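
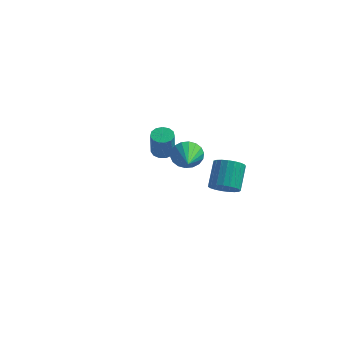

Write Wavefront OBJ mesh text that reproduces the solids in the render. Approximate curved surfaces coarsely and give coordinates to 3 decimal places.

v 2.33 2.749 -4.389
v 2.779 2.33 -3.876
v 2.62 3.452 -2.819
v 2.17 3.871 -3.331
v 3.007 2.512 -4.036
v 2.848 3.634 -2.978
v 3.118 2.735 -4.256
v 2.959 3.857 -3.198
v 3.093 2.961 -4.499
v 2.934 4.083 -3.441
v 2.936 3.15 -4.723
v 2.777 4.272 -3.665
v 2.674 3.27 -4.889
v 2.515 4.392 -3.832
v 2.352 3.299 -4.969
v 2.193 4.421 -3.911
v 2.027 3.234 -4.949
v 1.868 4.356 -3.891
v 1.754 3.085 -4.831
v 1.595 4.206 -3.774
v 1.58 2.877 -4.637
v 1.421 3.999 -3.58
v 1.536 2.648 -4.401
v 1.377 3.77 -3.343
v 1.629 2.436 -4.162
v 1.47 3.558 -3.104
v 1.844 2.278 -3.962
v 1.685 3.4 -2.905
v 2.142 2.202 -3.836
v 1.983 3.324 -2.779
v 2.473 2.22 -3.806
v 2.314 3.342 -2.748
v 2.1 -1.527 0.482
v 2.394 -1.178 1.102
v 2.9 -3.433 1.178
v 2.081 -1.271 1.208
v 1.772 -1.414 1.17
v 1.529 -1.58 0.996
v 1.398 -1.736 0.72
v 1.406 -1.85 0.397
v 1.552 -1.901 0.091
v 1.806 -1.877 -0.138
v 2.119 -1.784 -0.243
v 2.428 -1.641 -0.205
v 2.672 -1.475 -0.031
v 2.802 -1.319 0.245
v 2.794 -1.205 0.568
v 2.648 -1.154 0.874
v -1.037 3.196 -2.755
v -0.624 3.607 -2.665
v -0.43 3.095 -1.215
v -0.843 2.684 -1.305
v -0.913 3.745 -2.578
v -0.72 3.233 -1.128
v -1.242 3.708 -2.547
v -1.049 3.197 -1.097
v -1.506 3.509 -2.582
v -1.312 2.997 -1.132
v -1.621 3.21 -2.672
v -1.427 2.699 -1.222
v -1.55 2.907 -2.788
v -1.356 2.395 -1.338
v -1.317 2.695 -2.894
v -1.123 2.184 -1.444
v -0.994 2.643 -2.956
v -0.801 2.131 -1.506
v -0.685 2.766 -2.954
v -0.492 2.254 -1.504
v -0.488 3.025 -2.889
v -0.294 2.513 -1.438
v -0.465 3.339 -2.781
v -0.271 2.827 -1.331
f 2 1 5
f 2 5 3
f 3 5 6
f 3 6 4
f 5 1 7
f 5 7 6
f 6 7 8
f 6 8 4
f 7 1 9
f 7 9 8
f 8 9 10
f 8 10 4
f 9 1 11
f 9 11 10
f 10 11 12
f 10 12 4
f 11 1 13
f 11 13 12
f 12 13 14
f 12 14 4
f 13 1 15
f 13 15 14
f 14 15 16
f 14 16 4
f 15 1 17
f 15 17 16
f 16 17 18
f 16 18 4
f 17 1 19
f 17 19 18
f 18 19 20
f 18 20 4
f 19 1 21
f 19 21 20
f 20 21 22
f 20 22 4
f 21 1 23
f 21 23 22
f 22 23 24
f 22 24 4
f 23 1 25
f 23 25 24
f 24 25 26
f 24 26 4
f 25 1 27
f 25 27 26
f 26 27 28
f 26 28 4
f 27 1 29
f 27 29 28
f 28 29 30
f 28 30 4
f 29 1 31
f 29 31 30
f 30 31 32
f 30 32 4
f 31 1 2
f 31 2 32
f 32 2 3
f 32 3 4
f 34 33 36
f 34 36 35
f 36 33 37
f 36 37 35
f 37 33 38
f 37 38 35
f 38 33 39
f 38 39 35
f 39 33 40
f 39 40 35
f 40 33 41
f 40 41 35
f 41 33 42
f 41 42 35
f 42 33 43
f 42 43 35
f 43 33 44
f 43 44 35
f 44 33 45
f 44 45 35
f 45 33 46
f 45 46 35
f 46 33 47
f 46 47 35
f 47 33 48
f 47 48 35
f 48 33 34
f 48 34 35
f 50 49 53
f 50 53 51
f 51 53 54
f 51 54 52
f 53 49 55
f 53 55 54
f 54 55 56
f 54 56 52
f 55 49 57
f 55 57 56
f 56 57 58
f 56 58 52
f 57 49 59
f 57 59 58
f 58 59 60
f 58 60 52
f 59 49 61
f 59 61 60
f 60 61 62
f 60 62 52
f 61 49 63
f 61 63 62
f 62 63 64
f 62 64 52
f 63 49 65
f 63 65 64
f 64 65 66
f 64 66 52
f 65 49 67
f 65 67 66
f 66 67 68
f 66 68 52
f 67 49 69
f 67 69 68
f 68 69 70
f 68 70 52
f 69 49 71
f 69 71 70
f 70 71 72
f 70 72 52
f 71 49 50
f 71 50 72
f 72 50 51
f 72 51 52



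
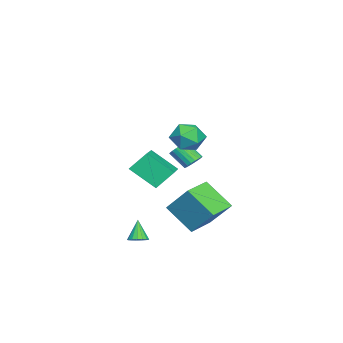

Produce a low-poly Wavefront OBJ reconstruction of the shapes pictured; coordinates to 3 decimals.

v 0.295 1.528 -3
v -0.171 0.136 -1.717
v 0.79 2.735 -1.511
v 0.324 1.343 -0.227
v 1.796 0.977 -3.053
v 1.33 -0.415 -1.769
v 2.291 2.184 -1.563
v 1.825 0.792 -0.28
v 0.094 0.635 0.923
v 0.326 0.961 1.315
v 0.118 0.131 2.128
v -0.114 -0.195 1.737
v 0.086 1.028 1.322
v -0.122 0.198 2.135
v -0.152 1.017 1.25
v -0.36 0.188 2.063
v -0.342 0.931 1.114
v -0.55 0.101 1.927
v -0.445 0.786 0.939
v -0.653 -0.044 1.752
v -0.441 0.611 0.762
v -0.65 -0.219 1.575
v -0.332 0.44 0.616
v -0.54 -0.389 1.429
v -0.138 0.309 0.532
v -0.346 -0.521 1.345
v 0.102 0.242 0.525
v -0.106 -0.588 1.338
v 0.34 0.252 0.597
v 0.132 -0.577 1.41
v 0.53 0.339 0.733
v 0.322 -0.491 1.546
v 0.633 0.484 0.908
v 0.425 -0.346 1.721
v 0.63 0.659 1.085
v 0.421 -0.171 1.898
v 0.52 0.829 1.231
v 0.312 -0 2.044
v 2.109 -1.61 -3.761
v 2.469 -1.992 -3.632
v 1.531 -1.79 -2.679
v 2.574 -1.774 -3.54
v 2.572 -1.519 -3.499
v 2.465 -1.285 -3.517
v 2.276 -1.125 -3.592
v 2.048 -1.077 -3.705
v 1.835 -1.15 -3.831
v 1.685 -1.329 -3.941
v 1.631 -1.573 -4.01
v 1.688 -1.825 -4.022
v 1.84 -2.028 -3.974
v 2.055 -2.135 -3.877
v 2.281 -2.122 -3.754
v 2.015 1.767 3.476
v 2.514 1.421 4.202
v 2.126 0.419 2.758
v 2.625 0.073 3.484
v 1.706 0.272 3.593
v 1.638 1.105 4.037
v 3.002 0.735 2.923
v 2.934 1.568 3.367
v 3.124 0.783 3.86
v 2.323 0.497 4.274
v 2.317 1.343 2.686
v 1.516 1.057 3.1
v -4.351 -3.726 -1.488
v -4.783 -2.883 -0.471
v -4.261 -2.269 -2.657
v -4.693 -1.426 -1.64
v -2.367 -3.394 -0.92
v -2.799 -2.551 0.097
v -2.277 -1.937 -2.089
v -2.709 -1.094 -1.072
f 2 4 1
f 5 2 1
f 1 4 3
f 3 5 1
f 2 8 4
f 6 2 5
f 6 8 2
f 4 8 3
f 7 5 3
f 3 8 7
f 7 6 5
f 8 6 7
f 10 9 13
f 10 13 11
f 11 13 14
f 11 14 12
f 13 9 15
f 13 15 14
f 14 15 16
f 14 16 12
f 15 9 17
f 15 17 16
f 16 17 18
f 16 18 12
f 17 9 19
f 17 19 18
f 18 19 20
f 18 20 12
f 19 9 21
f 19 21 20
f 20 21 22
f 20 22 12
f 21 9 23
f 21 23 22
f 22 23 24
f 22 24 12
f 23 9 25
f 23 25 24
f 24 25 26
f 24 26 12
f 25 9 27
f 25 27 26
f 26 27 28
f 26 28 12
f 27 9 29
f 27 29 28
f 28 29 30
f 28 30 12
f 29 9 31
f 29 31 30
f 30 31 32
f 30 32 12
f 31 9 33
f 31 33 32
f 32 33 34
f 32 34 12
f 33 9 35
f 33 35 34
f 34 35 36
f 34 36 12
f 35 9 37
f 35 37 36
f 36 37 38
f 36 38 12
f 37 9 10
f 37 10 38
f 38 10 11
f 38 11 12
f 40 39 42
f 40 42 41
f 42 39 43
f 42 43 41
f 43 39 44
f 43 44 41
f 44 39 45
f 44 45 41
f 45 39 46
f 45 46 41
f 46 39 47
f 46 47 41
f 47 39 48
f 47 48 41
f 48 39 49
f 48 49 41
f 49 39 50
f 49 50 41
f 50 39 51
f 50 51 41
f 51 39 52
f 51 52 41
f 52 39 53
f 52 53 41
f 53 39 40
f 53 40 41
f 54 65 59
f 54 59 55
f 54 55 61
f 54 61 64
f 54 64 65
f 55 59 63
f 59 65 58
f 65 64 56
f 64 61 60
f 61 55 62
f 57 63 58
f 57 58 56
f 57 56 60
f 57 60 62
f 57 62 63
f 58 63 59
f 56 58 65
f 60 56 64
f 62 60 61
f 63 62 55
f 67 69 66
f 70 67 66
f 66 69 68
f 68 70 66
f 67 73 69
f 71 67 70
f 71 73 67
f 69 73 68
f 72 70 68
f 68 73 72
f 72 71 70
f 73 71 72



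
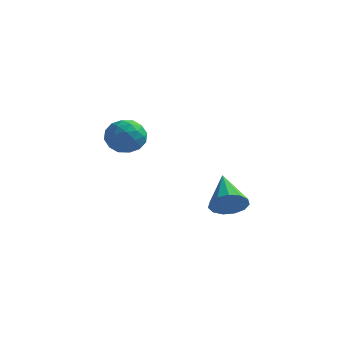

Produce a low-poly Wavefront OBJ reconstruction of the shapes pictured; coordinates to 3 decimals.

v -3.977 1.641 0.24
v -2.91 1.555 0.404
v -3.95 0.165 -0.704
v -2.883 0.079 -0.54
v -3.571 -0.064 0.284
v -3.587 0.848 0.868
v -3.273 0.872 -1.168
v -3.289 1.784 -0.584
v -2.475 1.08 -0.466
v -2.659 0.502 0.431
v -4.201 1.218 -0.731
v -4.385 0.64 0.166
v -3.446 1.727 0.405
v -3.414 -0.007 -0.705
v -3.818 -0.091 -0.221
v -3.191 -0.142 -0.124
v -3.844 1.312 0.678
v -3.217 1.262 0.774
v -3.605 0.31 0.703
v -3.643 0.458 -1.074
v -3.016 0.408 -0.978
v -3.669 1.862 -0.176
v -3.042 1.811 -0.079
v -3.255 1.41 -1.003
v -2.563 1.398 -0.01
v -2.547 0.53 -0.565
v -2.776 0.996 -0.934
v -2.786 1.532 -0.591
v -2.671 1.058 0.518
v -2.655 0.191 -0.038
v -3.059 0.107 0.447
v -3.069 0.643 0.79
v -2.415 0.779 0.006
v -4.205 1.529 -0.262
v -4.189 0.662 -0.818
v -3.791 1.077 -1.09
v -3.801 1.613 -0.747
v -4.313 1.19 0.265
v -4.297 0.322 -0.29
v -4.074 0.188 0.291
v -4.084 0.724 0.634
v -4.445 0.941 -0.306
v 2.486 -0.872 -2.954
v 3.09 -1.011 -2.221
v 1.534 0.732 -1.866
v 3.327 -0.649 -2.547
v 3.296 -0.359 -3.002
v 3.009 -0.231 -3.442
v 2.555 -0.307 -3.727
v 2.08 -0.562 -3.767
v 1.734 -0.916 -3.549
v 1.626 -1.255 -3.142
v 1.792 -1.474 -2.675
v 2.178 -1.501 -2.297
v 2.662 -1.328 -2.128
f 1 38 17
f 38 12 41
f 17 41 6
f 38 41 17
f 1 17 13
f 17 6 18
f 13 18 2
f 17 18 13
f 1 13 22
f 13 2 23
f 22 23 8
f 13 23 22
f 1 22 34
f 22 8 37
f 34 37 11
f 22 37 34
f 1 34 38
f 34 11 42
f 38 42 12
f 34 42 38
f 2 18 29
f 18 6 32
f 29 32 10
f 18 32 29
f 6 41 19
f 41 12 40
f 19 40 5
f 41 40 19
f 12 42 39
f 42 11 35
f 39 35 3
f 42 35 39
f 11 37 36
f 37 8 24
f 36 24 7
f 37 24 36
f 8 23 28
f 23 2 25
f 28 25 9
f 23 25 28
f 4 30 16
f 30 10 31
f 16 31 5
f 30 31 16
f 4 16 14
f 16 5 15
f 14 15 3
f 16 15 14
f 4 14 21
f 14 3 20
f 21 20 7
f 14 20 21
f 4 21 26
f 21 7 27
f 26 27 9
f 21 27 26
f 4 26 30
f 26 9 33
f 30 33 10
f 26 33 30
f 5 31 19
f 31 10 32
f 19 32 6
f 31 32 19
f 3 15 39
f 15 5 40
f 39 40 12
f 15 40 39
f 7 20 36
f 20 3 35
f 36 35 11
f 20 35 36
f 9 27 28
f 27 7 24
f 28 24 8
f 27 24 28
f 10 33 29
f 33 9 25
f 29 25 2
f 33 25 29
f 44 43 46
f 44 46 45
f 46 43 47
f 46 47 45
f 47 43 48
f 47 48 45
f 48 43 49
f 48 49 45
f 49 43 50
f 49 50 45
f 50 43 51
f 50 51 45
f 51 43 52
f 51 52 45
f 52 43 53
f 52 53 45
f 53 43 54
f 53 54 45
f 54 43 55
f 54 55 45
f 55 43 44
f 55 44 45



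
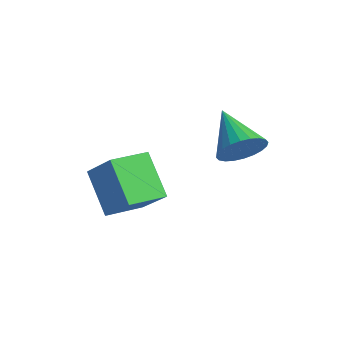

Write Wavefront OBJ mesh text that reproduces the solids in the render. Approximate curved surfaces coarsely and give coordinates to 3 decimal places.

v -3.713 -3.379 -2.527
v -5.103 -3.26 -1.065
v -3.724 -1.845 -2.662
v -5.113 -1.726 -1.201
v -2.327 -3.254 -1.219
v -3.716 -3.135 0.242
v -2.337 -1.72 -1.355
v -3.727 -1.601 0.107
v 0.106 -0.338 1.816
v 0.593 -0 2.52
v -1.526 -0.042 2.804
v 0.531 0.297 2.329
v 0.404 0.498 2.059
v 0.232 0.571 1.753
v 0.041 0.506 1.456
v -0.14 0.313 1.214
v -0.284 0.02 1.064
v -0.369 -0.327 1.028
v -0.381 -0.675 1.113
v -0.319 -0.973 1.304
v -0.193 -1.174 1.573
v -0.021 -1.247 1.88
v 0.171 -1.182 2.176
v 0.352 -0.989 2.418
v 0.496 -0.696 2.569
v 0.581 -0.349 2.604
f 2 4 1
f 5 2 1
f 1 4 3
f 3 5 1
f 2 8 4
f 6 2 5
f 6 8 2
f 4 8 3
f 7 5 3
f 3 8 7
f 7 6 5
f 8 6 7
f 10 9 12
f 10 12 11
f 12 9 13
f 12 13 11
f 13 9 14
f 13 14 11
f 14 9 15
f 14 15 11
f 15 9 16
f 15 16 11
f 16 9 17
f 16 17 11
f 17 9 18
f 17 18 11
f 18 9 19
f 18 19 11
f 19 9 20
f 19 20 11
f 20 9 21
f 20 21 11
f 21 9 22
f 21 22 11
f 22 9 23
f 22 23 11
f 23 9 24
f 23 24 11
f 24 9 25
f 24 25 11
f 25 9 26
f 25 26 11
f 26 9 10
f 26 10 11



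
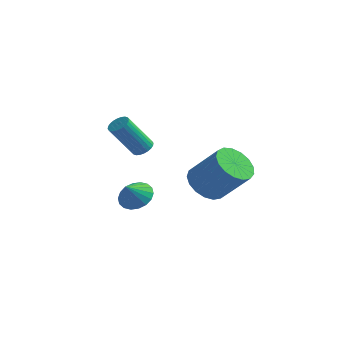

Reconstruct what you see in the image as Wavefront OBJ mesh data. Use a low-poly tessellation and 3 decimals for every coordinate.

v 3.32 -0.781 2.525
v 3.79 -0.079 2.114
v 5.05 -0.096 3.523
v 4.58 -0.799 3.935
v 3.495 0.131 2.381
v 4.754 0.114 3.79
v 3.159 0.132 2.68
v 4.419 0.114 4.09
v 2.861 -0.077 2.945
v 4.12 -0.094 4.354
v 2.667 -0.446 3.113
v 3.927 -0.464 4.522
v 2.624 -0.893 3.147
v 3.883 -0.91 4.556
v 2.739 -1.314 3.038
v 3.999 -1.331 4.447
v 2.988 -1.613 2.812
v 4.248 -1.63 4.221
v 3.313 -1.721 2.52
v 4.573 -1.739 3.929
v 3.64 -1.614 2.23
v 4.899 -1.632 3.639
v 3.893 -1.317 2.007
v 5.152 -1.334 3.416
v 4.015 -0.896 1.903
v 5.275 -0.914 3.312
v 3.978 -0.45 1.942
v 5.238 -0.467 3.351
v 0.727 -1.792 1.705
v 1.444 -1.644 1.942
v 0.593 -2.408 2.495
v 1.26 -1.401 2.1
v 0.97 -1.237 2.18
v 0.632 -1.182 2.166
v 0.313 -1.248 2.06
v 0.076 -1.422 1.884
v -0.033 -1.669 1.673
v 0.009 -1.94 1.468
v 0.193 -2.183 1.31
v 0.483 -2.347 1.231
v 0.821 -2.402 1.245
v 1.14 -2.336 1.351
v 1.378 -2.162 1.526
v 1.486 -1.915 1.738
v -0.183 0.635 3.133
v 0.278 0.469 3.275
v -0.456 -0.261 4.808
v -0.917 -0.095 4.667
v 0.274 0.649 3.359
v -0.46 -0.081 4.892
v 0.201 0.827 3.408
v -0.533 0.098 4.942
v 0.069 0.976 3.416
v -0.665 0.246 4.95
v -0.101 1.073 3.381
v -0.835 0.343 4.915
v -0.284 1.103 3.308
v -1.017 0.374 4.842
v -0.451 1.062 3.208
v -1.185 0.333 4.742
v -0.578 0.956 3.097
v -1.311 0.226 4.631
v -0.644 0.801 2.992
v -1.378 0.071 4.525
v -0.64 0.621 2.908
v -1.374 -0.109 4.441
v -0.567 0.442 2.858
v -1.301 -0.287 4.392
v -0.435 0.294 2.85
v -1.169 -0.436 4.384
v -0.265 0.197 2.885
v -0.999 -0.533 4.419
v -0.083 0.166 2.958
v -0.816 -0.563 4.492
v 0.085 0.207 3.058
v -0.649 -0.522 4.592
v 0.211 0.314 3.169
v -0.522 -0.416 4.703
f 2 1 5
f 2 5 3
f 3 5 6
f 3 6 4
f 5 1 7
f 5 7 6
f 6 7 8
f 6 8 4
f 7 1 9
f 7 9 8
f 8 9 10
f 8 10 4
f 9 1 11
f 9 11 10
f 10 11 12
f 10 12 4
f 11 1 13
f 11 13 12
f 12 13 14
f 12 14 4
f 13 1 15
f 13 15 14
f 14 15 16
f 14 16 4
f 15 1 17
f 15 17 16
f 16 17 18
f 16 18 4
f 17 1 19
f 17 19 18
f 18 19 20
f 18 20 4
f 19 1 21
f 19 21 20
f 20 21 22
f 20 22 4
f 21 1 23
f 21 23 22
f 22 23 24
f 22 24 4
f 23 1 25
f 23 25 24
f 24 25 26
f 24 26 4
f 25 1 27
f 25 27 26
f 26 27 28
f 26 28 4
f 27 1 2
f 27 2 28
f 28 2 3
f 28 3 4
f 30 29 32
f 30 32 31
f 32 29 33
f 32 33 31
f 33 29 34
f 33 34 31
f 34 29 35
f 34 35 31
f 35 29 36
f 35 36 31
f 36 29 37
f 36 37 31
f 37 29 38
f 37 38 31
f 38 29 39
f 38 39 31
f 39 29 40
f 39 40 31
f 40 29 41
f 40 41 31
f 41 29 42
f 41 42 31
f 42 29 43
f 42 43 31
f 43 29 44
f 43 44 31
f 44 29 30
f 44 30 31
f 46 45 49
f 46 49 47
f 47 49 50
f 47 50 48
f 49 45 51
f 49 51 50
f 50 51 52
f 50 52 48
f 51 45 53
f 51 53 52
f 52 53 54
f 52 54 48
f 53 45 55
f 53 55 54
f 54 55 56
f 54 56 48
f 55 45 57
f 55 57 56
f 56 57 58
f 56 58 48
f 57 45 59
f 57 59 58
f 58 59 60
f 58 60 48
f 59 45 61
f 59 61 60
f 60 61 62
f 60 62 48
f 61 45 63
f 61 63 62
f 62 63 64
f 62 64 48
f 63 45 65
f 63 65 64
f 64 65 66
f 64 66 48
f 65 45 67
f 65 67 66
f 66 67 68
f 66 68 48
f 67 45 69
f 67 69 68
f 68 69 70
f 68 70 48
f 69 45 71
f 69 71 70
f 70 71 72
f 70 72 48
f 71 45 73
f 71 73 72
f 72 73 74
f 72 74 48
f 73 45 75
f 73 75 74
f 74 75 76
f 74 76 48
f 75 45 77
f 75 77 76
f 76 77 78
f 76 78 48
f 77 45 46
f 77 46 78
f 78 46 47
f 78 47 48



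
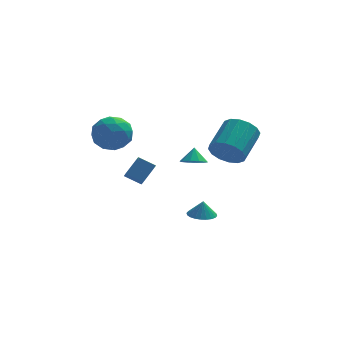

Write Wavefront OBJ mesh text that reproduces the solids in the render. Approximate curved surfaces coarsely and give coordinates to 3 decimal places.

v 1.57 3.57 -0.296
v 2.348 3.556 -0.343
v 1.63 4.09 0.556
v 2.192 3.95 -0.572
v 1.798 4.199 -0.697
v 1.317 4.207 -0.668
v 0.932 3.972 -0.497
v 0.792 3.583 -0.249
v 0.948 3.189 -0.019
v 1.342 2.941 0.105
v 1.823 2.932 0.076
v 2.207 3.168 -0.095
v 1.989 2.928 -4.132
v 2.673 3.427 -4.219
v 2.071 2.992 -3.128
v 2.429 3.652 -4.213
v 2.118 3.766 -4.195
v 1.788 3.754 -4.168
v 1.488 3.615 -4.135
v 1.265 3.372 -4.102
v 1.152 3.062 -4.073
v 1.166 2.731 -4.053
v 1.306 2.43 -4.046
v 1.55 2.205 -4.051
v 1.86 2.091 -4.069
v 2.191 2.103 -4.097
v 2.49 2.242 -4.13
v 2.714 2.485 -4.163
v 2.827 2.795 -4.192
v 2.812 3.126 -4.211
v 3.178 0.967 1.662
v 3.793 1.144 0.779
v 4.716 2.81 1.755
v 4.102 2.633 2.638
v 3.327 1.451 0.696
v 4.25 3.116 1.672
v 2.821 1.628 0.872
v 3.744 3.294 1.848
v 2.411 1.628 1.26
v 3.334 3.294 2.236
v 2.206 1.451 1.755
v 3.13 3.117 2.731
v 2.262 1.145 2.226
v 3.186 2.81 3.202
v 2.564 0.79 2.545
v 3.487 2.456 3.521
v 3.03 0.484 2.628
v 3.953 2.149 3.604
v 3.536 0.306 2.452
v 4.459 1.972 3.428
v 3.946 0.306 2.064
v 4.869 1.972 3.04
v 4.15 0.483 1.569
v 5.074 2.149 2.545
v 4.094 0.79 1.098
v 5.018 2.455 2.074
v -2.216 2.105 -0.365
v -1.506 2.751 0.556
v -2.28 3.387 -1.215
v -1.57 4.033 -0.294
v -1.27 1.807 -0.886
v -0.56 2.453 0.035
v -1.334 3.089 -1.736
v -0.624 3.735 -0.815
v -2.638 2.382 3.118
v -1.96 1.563 3.694
v -3.9 0.977 2.606
v -3.222 0.158 3.182
v -3.828 0.993 3.813
v -3.048 1.861 4.13
v -2.812 0.679 2.17
v -2.032 1.547 2.487
v -2.067 0.511 3.108
v -2.695 0.704 4.123
v -3.165 1.836 2.177
v -3.793 2.029 3.192
v -2.188 2.096 3.451
v -3.672 0.444 2.849
v -4.028 0.935 3.22
v -3.629 0.453 3.559
v -2.828 2.271 3.707
v -2.429 1.789 4.045
v -3.527 1.454 4.116
v -3.431 0.751 2.255
v -3.032 0.269 2.593
v -2.231 2.087 2.741
v -1.832 1.605 3.08
v -2.333 1.086 2.184
v -1.853 0.996 3.445
v -2.594 0.17 3.144
v -2.354 0.476 2.549
v -1.895 0.987 2.735
v -2.222 1.11 4.042
v -2.963 0.284 3.741
v -3.319 0.774 4.112
v -2.861 1.285 4.298
v -2.285 0.491 3.697
v -2.897 2.256 2.559
v -3.638 1.43 2.258
v -2.999 1.255 2.002
v -2.541 1.766 2.188
v -3.266 2.37 3.156
v -4.007 1.544 2.855
v -3.965 1.553 3.565
v -3.506 2.064 3.751
v -3.575 2.049 2.603
f 2 1 4
f 2 4 3
f 4 1 5
f 4 5 3
f 5 1 6
f 5 6 3
f 6 1 7
f 6 7 3
f 7 1 8
f 7 8 3
f 8 1 9
f 8 9 3
f 9 1 10
f 9 10 3
f 10 1 11
f 10 11 3
f 11 1 12
f 11 12 3
f 12 1 2
f 12 2 3
f 14 13 16
f 14 16 15
f 16 13 17
f 16 17 15
f 17 13 18
f 17 18 15
f 18 13 19
f 18 19 15
f 19 13 20
f 19 20 15
f 20 13 21
f 20 21 15
f 21 13 22
f 21 22 15
f 22 13 23
f 22 23 15
f 23 13 24
f 23 24 15
f 24 13 25
f 24 25 15
f 25 13 26
f 25 26 15
f 26 13 27
f 26 27 15
f 27 13 28
f 27 28 15
f 28 13 29
f 28 29 15
f 29 13 30
f 29 30 15
f 30 13 14
f 30 14 15
f 32 31 35
f 32 35 33
f 33 35 36
f 33 36 34
f 35 31 37
f 35 37 36
f 36 37 38
f 36 38 34
f 37 31 39
f 37 39 38
f 38 39 40
f 38 40 34
f 39 31 41
f 39 41 40
f 40 41 42
f 40 42 34
f 41 31 43
f 41 43 42
f 42 43 44
f 42 44 34
f 43 31 45
f 43 45 44
f 44 45 46
f 44 46 34
f 45 31 47
f 45 47 46
f 46 47 48
f 46 48 34
f 47 31 49
f 47 49 48
f 48 49 50
f 48 50 34
f 49 31 51
f 49 51 50
f 50 51 52
f 50 52 34
f 51 31 53
f 51 53 52
f 52 53 54
f 52 54 34
f 53 31 55
f 53 55 54
f 54 55 56
f 54 56 34
f 55 31 32
f 55 32 56
f 56 32 33
f 56 33 34
f 58 60 57
f 61 58 57
f 57 60 59
f 59 61 57
f 58 64 60
f 62 58 61
f 62 64 58
f 60 64 59
f 63 61 59
f 59 64 63
f 63 62 61
f 64 62 63
f 65 102 81
f 102 76 105
f 81 105 70
f 102 105 81
f 65 81 77
f 81 70 82
f 77 82 66
f 81 82 77
f 65 77 86
f 77 66 87
f 86 87 72
f 77 87 86
f 65 86 98
f 86 72 101
f 98 101 75
f 86 101 98
f 65 98 102
f 98 75 106
f 102 106 76
f 98 106 102
f 66 82 93
f 82 70 96
f 93 96 74
f 82 96 93
f 70 105 83
f 105 76 104
f 83 104 69
f 105 104 83
f 76 106 103
f 106 75 99
f 103 99 67
f 106 99 103
f 75 101 100
f 101 72 88
f 100 88 71
f 101 88 100
f 72 87 92
f 87 66 89
f 92 89 73
f 87 89 92
f 68 94 80
f 94 74 95
f 80 95 69
f 94 95 80
f 68 80 78
f 80 69 79
f 78 79 67
f 80 79 78
f 68 78 85
f 78 67 84
f 85 84 71
f 78 84 85
f 68 85 90
f 85 71 91
f 90 91 73
f 85 91 90
f 68 90 94
f 90 73 97
f 94 97 74
f 90 97 94
f 69 95 83
f 95 74 96
f 83 96 70
f 95 96 83
f 67 79 103
f 79 69 104
f 103 104 76
f 79 104 103
f 71 84 100
f 84 67 99
f 100 99 75
f 84 99 100
f 73 91 92
f 91 71 88
f 92 88 72
f 91 88 92
f 74 97 93
f 97 73 89
f 93 89 66
f 97 89 93



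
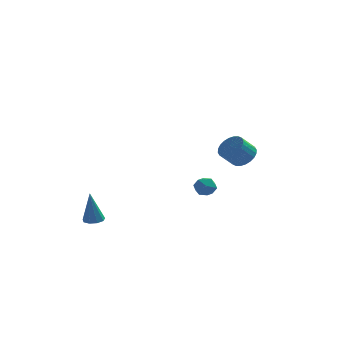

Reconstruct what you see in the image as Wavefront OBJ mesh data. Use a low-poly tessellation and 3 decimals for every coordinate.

v 3.429 -3.247 2.493
v 3.922 -3.076 3.003
v 3.344 -3.541 3.718
v 2.851 -3.713 3.207
v 3.75 -2.848 3.013
v 3.173 -3.314 3.727
v 3.53 -2.682 2.943
v 2.953 -3.147 3.658
v 3.294 -2.601 2.805
v 2.717 -3.067 3.52
v 3.079 -2.619 2.619
v 2.502 -3.085 3.334
v 2.917 -2.733 2.414
v 2.339 -3.198 3.129
v 2.833 -2.924 2.221
v 2.255 -3.39 2.936
v 2.839 -3.165 2.07
v 2.262 -3.631 2.784
v 2.936 -3.419 1.982
v 2.358 -3.884 2.697
v 3.107 -3.646 1.973
v 2.53 -4.112 2.687
v 3.327 -3.813 2.042
v 2.75 -4.278 2.757
v 3.563 -3.893 2.18
v 2.986 -4.359 2.895
v 3.778 -3.875 2.366
v 3.201 -4.341 3.081
v 3.941 -3.762 2.571
v 3.363 -4.227 3.286
v 4.025 -3.57 2.764
v 3.447 -4.036 3.479
v 4.018 -3.329 2.916
v 3.441 -3.795 3.63
v -3.487 -3.837 -1.648
v -3.006 -4.059 -1.629
v -3.633 -4.003 0.088
v -2.979 -3.699 -1.592
v -3.189 -3.404 -1.582
v -3.539 -3.312 -1.602
v -3.865 -3.465 -1.644
v -4.014 -3.793 -1.688
v -3.917 -4.141 -1.713
v -3.619 -4.347 -1.708
v -3.259 -4.315 -1.675
v 1.002 3.434 -2.096
v 1.566 3.31 -1.751
v 0.674 2.41 -1.929
v 1.238 2.286 -1.584
v 0.771 2.698 -1.329
v 0.974 3.331 -1.432
v 1.266 2.389 -2.248
v 1.469 3.022 -2.351
v 1.729 2.664 -1.845
v 1.423 2.855 -1.276
v 0.817 2.865 -2.404
v 0.511 3.056 -1.835
f 2 1 5
f 2 5 3
f 3 5 6
f 3 6 4
f 5 1 7
f 5 7 6
f 6 7 8
f 6 8 4
f 7 1 9
f 7 9 8
f 8 9 10
f 8 10 4
f 9 1 11
f 9 11 10
f 10 11 12
f 10 12 4
f 11 1 13
f 11 13 12
f 12 13 14
f 12 14 4
f 13 1 15
f 13 15 14
f 14 15 16
f 14 16 4
f 15 1 17
f 15 17 16
f 16 17 18
f 16 18 4
f 17 1 19
f 17 19 18
f 18 19 20
f 18 20 4
f 19 1 21
f 19 21 20
f 20 21 22
f 20 22 4
f 21 1 23
f 21 23 22
f 22 23 24
f 22 24 4
f 23 1 25
f 23 25 24
f 24 25 26
f 24 26 4
f 25 1 27
f 25 27 26
f 26 27 28
f 26 28 4
f 27 1 29
f 27 29 28
f 28 29 30
f 28 30 4
f 29 1 31
f 29 31 30
f 30 31 32
f 30 32 4
f 31 1 33
f 31 33 32
f 32 33 34
f 32 34 4
f 33 1 2
f 33 2 34
f 34 2 3
f 34 3 4
f 36 35 38
f 36 38 37
f 38 35 39
f 38 39 37
f 39 35 40
f 39 40 37
f 40 35 41
f 40 41 37
f 41 35 42
f 41 42 37
f 42 35 43
f 42 43 37
f 43 35 44
f 43 44 37
f 44 35 45
f 44 45 37
f 45 35 36
f 45 36 37
f 46 57 51
f 46 51 47
f 46 47 53
f 46 53 56
f 46 56 57
f 47 51 55
f 51 57 50
f 57 56 48
f 56 53 52
f 53 47 54
f 49 55 50
f 49 50 48
f 49 48 52
f 49 52 54
f 49 54 55
f 50 55 51
f 48 50 57
f 52 48 56
f 54 52 53
f 55 54 47



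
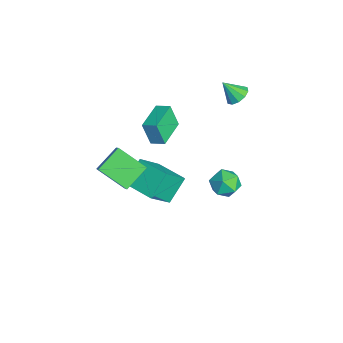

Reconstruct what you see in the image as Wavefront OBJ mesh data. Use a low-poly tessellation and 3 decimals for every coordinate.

v 1.838 3.848 -1.402
v 2.584 3.37 -1.042
v 0.936 2.61 -1.178
v 1.682 2.132 -0.818
v 1.304 2.865 -0.332
v 1.862 3.63 -0.471
v 1.658 2.35 -1.749
v 2.216 3.115 -1.888
v 2.473 2.444 -1.256
v 2.254 2.762 -0.381
v 1.266 3.218 -1.839
v 1.047 3.536 -0.964
v -0.933 0.186 1.844
v -1.215 -0.215 3.209
v -0.51 0.876 2.134
v -0.792 0.476 3.499
v 0.612 -0.776 1.881
v 0.33 -1.176 3.246
v 1.035 -0.085 2.171
v 0.753 -0.486 3.536
v -1.634 4.208 2.983
v -0.922 4.15 3.132
v -1.906 3.432 3.977
v -1.085 4.502 3.362
v -1.457 4.742 3.448
v -1.897 4.778 3.355
v -2.237 4.596 3.121
v -2.347 4.266 2.833
v -2.184 3.913 2.603
v -1.811 3.674 2.518
v -1.371 3.638 2.61
v -1.032 3.82 2.845
v -1.863 0.001 -2.844
v -1.033 -1.137 -1.273
v -0.369 1.204 -2.761
v 0.46 0.066 -1.19
v -1.02 -0.966 -3.99
v -0.191 -2.104 -2.419
v 0.473 0.237 -3.907
v 1.303 -0.901 -2.336
v 2.935 -3.879 2.687
v 4.14 -3.899 3.97
v 2.126 -2.753 3.466
v 3.331 -2.774 4.749
v 3.889 -2.586 1.811
v 5.094 -2.607 3.094
v 3.08 -1.461 2.59
v 4.285 -1.481 3.873
f 1 12 6
f 1 6 2
f 1 2 8
f 1 8 11
f 1 11 12
f 2 6 10
f 6 12 5
f 12 11 3
f 11 8 7
f 8 2 9
f 4 10 5
f 4 5 3
f 4 3 7
f 4 7 9
f 4 9 10
f 5 10 6
f 3 5 12
f 7 3 11
f 9 7 8
f 10 9 2
f 14 16 13
f 17 14 13
f 13 16 15
f 15 17 13
f 14 20 16
f 18 14 17
f 18 20 14
f 16 20 15
f 19 17 15
f 15 20 19
f 19 18 17
f 20 18 19
f 22 21 24
f 22 24 23
f 24 21 25
f 24 25 23
f 25 21 26
f 25 26 23
f 26 21 27
f 26 27 23
f 27 21 28
f 27 28 23
f 28 21 29
f 28 29 23
f 29 21 30
f 29 30 23
f 30 21 31
f 30 31 23
f 31 21 32
f 31 32 23
f 32 21 22
f 32 22 23
f 34 36 33
f 37 34 33
f 33 36 35
f 35 37 33
f 34 40 36
f 38 34 37
f 38 40 34
f 36 40 35
f 39 37 35
f 35 40 39
f 39 38 37
f 40 38 39
f 42 44 41
f 45 42 41
f 41 44 43
f 43 45 41
f 42 48 44
f 46 42 45
f 46 48 42
f 44 48 43
f 47 45 43
f 43 48 47
f 47 46 45
f 48 46 47



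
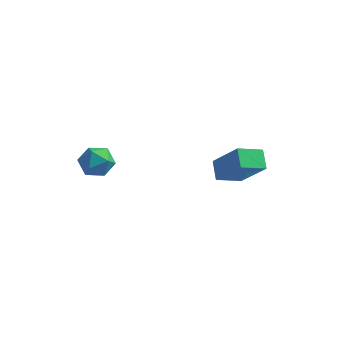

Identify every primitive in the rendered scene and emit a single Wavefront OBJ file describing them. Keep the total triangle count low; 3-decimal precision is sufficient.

v 2.062 0.755 3.151
v 1.658 1.501 3.718
v 0.809 1.241 1.617
v 0.404 1.986 2.183
v 2.936 1.574 2.697
v 2.531 2.319 3.263
v 1.682 2.059 1.162
v 1.278 2.805 1.729
v -3.941 -1.325 4.339
v -3.421 -0.989 3.754
v -3.399 -2.571 4.106
v -2.879 -2.235 3.521
v -2.769 -2.05 4.345
v -3.104 -1.28 4.489
v -3.716 -2.28 3.371
v -4.051 -1.51 3.515
v -3.282 -1.58 3.156
v -2.697 -1.437 3.758
v -4.123 -2.123 4.102
v -3.538 -1.98 4.704
f 2 4 1
f 5 2 1
f 1 4 3
f 3 5 1
f 2 8 4
f 6 2 5
f 6 8 2
f 4 8 3
f 7 5 3
f 3 8 7
f 7 6 5
f 8 6 7
f 9 20 14
f 9 14 10
f 9 10 16
f 9 16 19
f 9 19 20
f 10 14 18
f 14 20 13
f 20 19 11
f 19 16 15
f 16 10 17
f 12 18 13
f 12 13 11
f 12 11 15
f 12 15 17
f 12 17 18
f 13 18 14
f 11 13 20
f 15 11 19
f 17 15 16
f 18 17 10



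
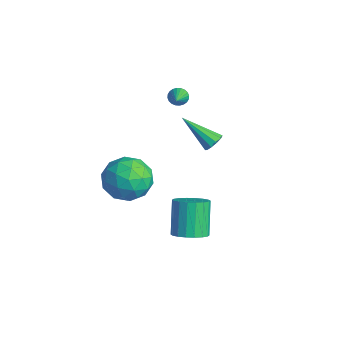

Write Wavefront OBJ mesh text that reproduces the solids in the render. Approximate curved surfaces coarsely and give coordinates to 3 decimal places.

v 0.177 -2.853 -1.965
v 0.912 -3.076 -2.952
v 0.368 -4.784 -1.388
v 1.103 -5.007 -2.375
v 1.513 -4.282 -1.441
v 1.395 -3.088 -1.798
v -0.115 -4.772 -2.542
v -0.233 -3.578 -2.899
v 0.732 -4.261 -3.309
v 1.737 -3.959 -2.629
v -0.457 -3.901 -1.711
v 0.548 -3.599 -1.031
v 0.528 -2.795 -2.509
v 0.752 -5.065 -1.831
v 0.993 -4.639 -1.282
v 1.425 -4.77 -1.862
v 0.811 -2.802 -1.831
v 1.243 -2.933 -2.411
v 1.596 -3.642 -1.523
v 0.037 -4.927 -1.929
v 0.469 -5.058 -2.509
v -0.145 -3.09 -2.478
v 0.287 -3.221 -3.058
v -0.316 -4.218 -2.817
v 0.854 -3.623 -3.3
v 0.966 -4.758 -2.96
v 0.25 -4.619 -3.058
v 0.181 -3.918 -3.268
v 1.445 -3.445 -2.9
v 1.557 -4.58 -2.561
v 1.798 -4.154 -2.012
v 1.729 -3.452 -2.221
v 1.339 -4.142 -3.11
v -0.277 -3.28 -1.779
v -0.165 -4.415 -1.44
v -0.449 -4.408 -2.119
v -0.518 -3.706 -2.328
v 0.314 -3.102 -1.38
v 0.426 -4.237 -1.04
v 1.099 -3.942 -1.072
v 1.03 -3.241 -1.282
v -0.059 -3.718 -1.23
v -0.126 0.843 -2.041
v 0.145 1.069 -1.593
v -1.374 -0.163 -0.779
v -0.119 1.285 -1.681
v -0.385 1.333 -1.907
v -0.552 1.193 -2.184
v -0.557 0.919 -2.406
v -0.396 0.617 -2.489
v -0.133 0.401 -2.4
v 0.134 0.353 -2.174
v 0.301 0.493 -1.898
v 0.305 0.766 -1.676
v 4.379 -2.716 -3.625
v 5 -2.179 -3.445
v 4.121 -1.667 -1.936
v 3.501 -2.204 -2.115
v 4.767 -1.972 -3.651
v 3.889 -1.459 -2.142
v 4.458 -1.911 -3.852
v 3.579 -1.399 -2.343
v 4.133 -2.01 -4.008
v 3.254 -1.498 -2.498
v 3.856 -2.249 -4.088
v 2.978 -1.737 -2.578
v 3.684 -2.581 -4.076
v 2.805 -2.068 -2.566
v 3.649 -2.939 -3.974
v 2.77 -2.427 -2.465
v 3.759 -3.253 -3.804
v 2.88 -2.741 -2.295
v 3.991 -3.461 -3.598
v 3.113 -2.948 -2.089
v 4.301 -3.521 -3.397
v 3.422 -3.009 -1.888
v 4.626 -3.422 -3.242
v 3.747 -2.91 -1.732
v 4.902 -3.183 -3.162
v 4.024 -2.671 -1.652
v 5.075 -2.852 -3.174
v 4.196 -2.339 -1.664
v 5.11 -2.493 -3.275
v 4.231 -1.981 -1.766
v -2.029 -0.018 0.2
v -1.781 -0.073 -0.231
v -0.891 -0.702 0.94
v -1.716 0.101 -0.171
v -1.698 0.257 -0.055
v -1.73 0.371 0.1
v -1.808 0.425 0.27
v -1.92 0.412 0.43
v -2.048 0.334 0.554
v -2.173 0.202 0.625
v -2.276 0.037 0.631
v -2.342 -0.137 0.571
v -2.36 -0.293 0.455
v -2.327 -0.407 0.3
v -2.249 -0.461 0.129
v -2.138 -0.448 -0.03
v -2.01 -0.37 -0.155
v -1.885 -0.238 -0.225
f 1 38 17
f 38 12 41
f 17 41 6
f 38 41 17
f 1 17 13
f 17 6 18
f 13 18 2
f 17 18 13
f 1 13 22
f 13 2 23
f 22 23 8
f 13 23 22
f 1 22 34
f 22 8 37
f 34 37 11
f 22 37 34
f 1 34 38
f 34 11 42
f 38 42 12
f 34 42 38
f 2 18 29
f 18 6 32
f 29 32 10
f 18 32 29
f 6 41 19
f 41 12 40
f 19 40 5
f 41 40 19
f 12 42 39
f 42 11 35
f 39 35 3
f 42 35 39
f 11 37 36
f 37 8 24
f 36 24 7
f 37 24 36
f 8 23 28
f 23 2 25
f 28 25 9
f 23 25 28
f 4 30 16
f 30 10 31
f 16 31 5
f 30 31 16
f 4 16 14
f 16 5 15
f 14 15 3
f 16 15 14
f 4 14 21
f 14 3 20
f 21 20 7
f 14 20 21
f 4 21 26
f 21 7 27
f 26 27 9
f 21 27 26
f 4 26 30
f 26 9 33
f 30 33 10
f 26 33 30
f 5 31 19
f 31 10 32
f 19 32 6
f 31 32 19
f 3 15 39
f 15 5 40
f 39 40 12
f 15 40 39
f 7 20 36
f 20 3 35
f 36 35 11
f 20 35 36
f 9 27 28
f 27 7 24
f 28 24 8
f 27 24 28
f 10 33 29
f 33 9 25
f 29 25 2
f 33 25 29
f 44 43 46
f 44 46 45
f 46 43 47
f 46 47 45
f 47 43 48
f 47 48 45
f 48 43 49
f 48 49 45
f 49 43 50
f 49 50 45
f 50 43 51
f 50 51 45
f 51 43 52
f 51 52 45
f 52 43 53
f 52 53 45
f 53 43 54
f 53 54 45
f 54 43 44
f 54 44 45
f 56 55 59
f 56 59 57
f 57 59 60
f 57 60 58
f 59 55 61
f 59 61 60
f 60 61 62
f 60 62 58
f 61 55 63
f 61 63 62
f 62 63 64
f 62 64 58
f 63 55 65
f 63 65 64
f 64 65 66
f 64 66 58
f 65 55 67
f 65 67 66
f 66 67 68
f 66 68 58
f 67 55 69
f 67 69 68
f 68 69 70
f 68 70 58
f 69 55 71
f 69 71 70
f 70 71 72
f 70 72 58
f 71 55 73
f 71 73 72
f 72 73 74
f 72 74 58
f 73 55 75
f 73 75 74
f 74 75 76
f 74 76 58
f 75 55 77
f 75 77 76
f 76 77 78
f 76 78 58
f 77 55 79
f 77 79 78
f 78 79 80
f 78 80 58
f 79 55 81
f 79 81 80
f 80 81 82
f 80 82 58
f 81 55 83
f 81 83 82
f 82 83 84
f 82 84 58
f 83 55 56
f 83 56 84
f 84 56 57
f 84 57 58
f 86 85 88
f 86 88 87
f 88 85 89
f 88 89 87
f 89 85 90
f 89 90 87
f 90 85 91
f 90 91 87
f 91 85 92
f 91 92 87
f 92 85 93
f 92 93 87
f 93 85 94
f 93 94 87
f 94 85 95
f 94 95 87
f 95 85 96
f 95 96 87
f 96 85 97
f 96 97 87
f 97 85 98
f 97 98 87
f 98 85 99
f 98 99 87
f 99 85 100
f 99 100 87
f 100 85 101
f 100 101 87
f 101 85 102
f 101 102 87
f 102 85 86
f 102 86 87



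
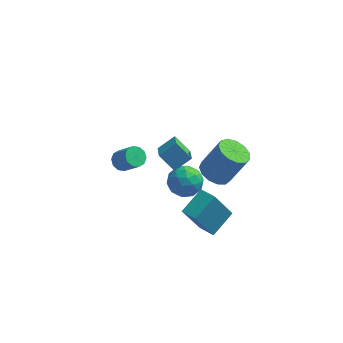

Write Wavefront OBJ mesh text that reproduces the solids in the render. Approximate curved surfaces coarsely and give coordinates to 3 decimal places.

v -0.747 -1.364 -1.917
v -0.359 -0.896 -1.124
v -0.801 -2.744 -1.076
v -0.413 -2.276 -0.283
v -1.341 -2.061 -0.585
v -1.307 -1.209 -1.104
v 0.147 -2.431 -1.096
v 0.181 -1.579 -1.615
v 0.194 -1.556 -0.616
v -0.726 -1.328 -0.301
v -0.434 -2.312 -1.899
v -1.354 -2.084 -1.584
v -0.548 -1.009 -1.594
v -0.612 -2.631 -0.606
v -1.157 -2.505 -0.784
v -0.929 -2.23 -0.317
v -1.105 -1.193 -1.583
v -0.877 -0.918 -1.117
v -1.455 -1.603 -0.8
v -0.283 -2.722 -1.083
v -0.055 -2.447 -0.617
v -0.231 -1.41 -1.883
v -0.003 -1.135 -1.416
v 0.295 -2.037 -1.4
v 0.005 -1.122 -0.83
v -0.027 -1.933 -0.336
v 0.302 -2.024 -0.813
v 0.322 -1.523 -1.118
v -0.536 -0.988 -0.644
v -0.568 -1.799 -0.15
v -1.113 -1.672 -0.328
v -1.093 -1.171 -0.633
v -0.211 -1.375 -0.346
v -0.592 -1.841 -2.05
v -0.624 -2.652 -1.556
v -0.067 -2.469 -1.567
v -0.047 -1.968 -1.872
v -1.133 -1.707 -1.864
v -1.165 -2.518 -1.37
v -1.482 -2.117 -1.082
v -1.462 -1.616 -1.387
v -0.949 -2.265 -1.854
v 0.984 -2.18 0.355
v 1.706 -1.838 -0.081
v 2.639 -1.579 1.67
v 1.916 -1.92 2.105
v 1.4 -1.441 0.024
v 2.332 -1.182 1.774
v 0.961 -1.278 0.234
v 1.894 -1.019 1.984
v 0.53 -1.401 0.482
v 1.462 -1.142 2.232
v 0.242 -1.772 0.69
v 1.175 -1.512 2.44
v 0.19 -2.271 0.791
v 1.123 -2.012 2.541
v 0.39 -2.742 0.754
v 1.323 -2.483 2.505
v 0.779 -3.034 0.591
v 1.711 -2.775 2.341
v 1.232 -3.055 0.352
v 2.165 -2.796 2.102
v 1.607 -2.798 0.114
v 2.539 -2.539 1.865
v 1.783 -2.344 -0.047
v 2.716 -2.085 1.703
v -4.243 0.181 -2.104
v -3.877 0.702 -2.172
v -3.031 0.24 -1.143
v -3.397 -0.281 -1.076
v -4.157 0.783 -1.905
v -3.311 0.321 -0.876
v -4.47 0.634 -1.714
v -3.624 0.172 -0.685
v -4.697 0.313 -1.672
v -3.851 -0.15 -0.644
v -4.75 -0.059 -1.796
v -3.904 -0.522 -0.767
v -4.609 -0.34 -2.037
v -3.763 -0.802 -1.008
v -4.329 -0.421 -2.304
v -3.483 -0.883 -1.275
v -4.016 -0.272 -2.495
v -3.17 -0.734 -1.466
v -3.789 0.05 -2.536
v -2.943 -0.413 -1.508
v -3.736 0.422 -2.413
v -2.89 -0.041 -1.384
v 1.137 -3.484 -3.715
v 0.281 -4 -1.778
v 0.35 -2.88 -3.902
v -0.507 -3.396 -1.965
v 1.927 -2.244 -3.035
v 1.07 -2.76 -1.098
v 1.139 -1.64 -3.222
v 0.283 -2.156 -1.285
v -1.719 -3.364 3.268
v -1.457 -4.542 3.978
v -0.95 -2.84 3.854
v -0.688 -4.017 4.564
v -0.912 -3.663 2.476
v -0.65 -4.84 3.186
v -0.143 -3.138 3.062
v 0.119 -4.316 3.772
f 1 38 17
f 38 12 41
f 17 41 6
f 38 41 17
f 1 17 13
f 17 6 18
f 13 18 2
f 17 18 13
f 1 13 22
f 13 2 23
f 22 23 8
f 13 23 22
f 1 22 34
f 22 8 37
f 34 37 11
f 22 37 34
f 1 34 38
f 34 11 42
f 38 42 12
f 34 42 38
f 2 18 29
f 18 6 32
f 29 32 10
f 18 32 29
f 6 41 19
f 41 12 40
f 19 40 5
f 41 40 19
f 12 42 39
f 42 11 35
f 39 35 3
f 42 35 39
f 11 37 36
f 37 8 24
f 36 24 7
f 37 24 36
f 8 23 28
f 23 2 25
f 28 25 9
f 23 25 28
f 4 30 16
f 30 10 31
f 16 31 5
f 30 31 16
f 4 16 14
f 16 5 15
f 14 15 3
f 16 15 14
f 4 14 21
f 14 3 20
f 21 20 7
f 14 20 21
f 4 21 26
f 21 7 27
f 26 27 9
f 21 27 26
f 4 26 30
f 26 9 33
f 30 33 10
f 26 33 30
f 5 31 19
f 31 10 32
f 19 32 6
f 31 32 19
f 3 15 39
f 15 5 40
f 39 40 12
f 15 40 39
f 7 20 36
f 20 3 35
f 36 35 11
f 20 35 36
f 9 27 28
f 27 7 24
f 28 24 8
f 27 24 28
f 10 33 29
f 33 9 25
f 29 25 2
f 33 25 29
f 44 43 47
f 44 47 45
f 45 47 48
f 45 48 46
f 47 43 49
f 47 49 48
f 48 49 50
f 48 50 46
f 49 43 51
f 49 51 50
f 50 51 52
f 50 52 46
f 51 43 53
f 51 53 52
f 52 53 54
f 52 54 46
f 53 43 55
f 53 55 54
f 54 55 56
f 54 56 46
f 55 43 57
f 55 57 56
f 56 57 58
f 56 58 46
f 57 43 59
f 57 59 58
f 58 59 60
f 58 60 46
f 59 43 61
f 59 61 60
f 60 61 62
f 60 62 46
f 61 43 63
f 61 63 62
f 62 63 64
f 62 64 46
f 63 43 65
f 63 65 64
f 64 65 66
f 64 66 46
f 65 43 44
f 65 44 66
f 66 44 45
f 66 45 46
f 68 67 71
f 68 71 69
f 69 71 72
f 69 72 70
f 71 67 73
f 71 73 72
f 72 73 74
f 72 74 70
f 73 67 75
f 73 75 74
f 74 75 76
f 74 76 70
f 75 67 77
f 75 77 76
f 76 77 78
f 76 78 70
f 77 67 79
f 77 79 78
f 78 79 80
f 78 80 70
f 79 67 81
f 79 81 80
f 80 81 82
f 80 82 70
f 81 67 83
f 81 83 82
f 82 83 84
f 82 84 70
f 83 67 85
f 83 85 84
f 84 85 86
f 84 86 70
f 85 67 87
f 85 87 86
f 86 87 88
f 86 88 70
f 87 67 68
f 87 68 88
f 88 68 69
f 88 69 70
f 90 92 89
f 93 90 89
f 89 92 91
f 91 93 89
f 90 96 92
f 94 90 93
f 94 96 90
f 92 96 91
f 95 93 91
f 91 96 95
f 95 94 93
f 96 94 95
f 98 100 97
f 101 98 97
f 97 100 99
f 99 101 97
f 98 104 100
f 102 98 101
f 102 104 98
f 100 104 99
f 103 101 99
f 99 104 103
f 103 102 101
f 104 102 103



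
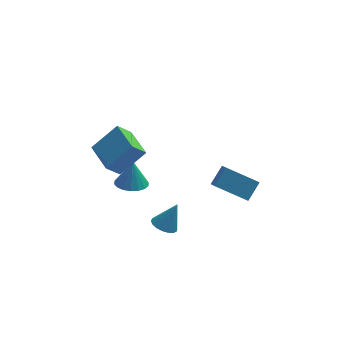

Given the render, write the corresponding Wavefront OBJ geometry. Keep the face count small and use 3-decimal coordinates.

v -2.947 -2.795 2.202
v -1.572 -2.394 3.512
v -3.598 -0.994 2.335
v -2.224 -0.593 3.644
v -2.216 -2.467 1.336
v -0.842 -2.066 2.645
v -2.868 -0.666 1.468
v -1.493 -0.265 2.778
v -1.457 0.898 -2.676
v -0.527 0.997 -2.775
v -1.323 1.222 -1.104
v -0.67 1.385 -2.843
v -0.969 1.675 -2.878
v -1.364 1.812 -2.873
v -1.778 1.768 -2.828
v -2.128 1.551 -2.754
v -2.345 1.205 -2.664
v -2.386 0.798 -2.576
v -2.243 0.411 -2.508
v -1.944 0.12 -2.473
v -1.549 -0.017 -2.479
v -1.135 0.027 -2.523
v -0.785 0.244 -2.597
v -0.568 0.59 -2.687
v 4.526 -1.846 -2.07
v 2.79 -1.41 -1.071
v 4.405 -1.079 -2.616
v 2.668 -0.643 -1.618
v 5.192 -1.137 -1.222
v 3.455 -0.701 -0.224
v 5.07 -0.37 -1.769
v 3.334 0.066 -0.77
v 0.005 -2.832 -2.836
v 0.685 -2.803 -3.174
v 0.715 -2.548 -1.384
v 0.568 -2.458 -3.184
v 0.322 -2.2 -3.114
v 0.004 -2.086 -2.981
v -0.315 -2.143 -2.814
v -0.56 -2.358 -2.652
v -0.675 -2.681 -2.532
v -0.635 -3.039 -2.482
v -0.448 -3.35 -2.513
v -0.157 -3.542 -2.617
v 0.171 -3.571 -2.772
v 0.461 -3.431 -2.941
v 0.647 -3.154 -3.086
f 2 4 1
f 5 2 1
f 1 4 3
f 3 5 1
f 2 8 4
f 6 2 5
f 6 8 2
f 4 8 3
f 7 5 3
f 3 8 7
f 7 6 5
f 8 6 7
f 10 9 12
f 10 12 11
f 12 9 13
f 12 13 11
f 13 9 14
f 13 14 11
f 14 9 15
f 14 15 11
f 15 9 16
f 15 16 11
f 16 9 17
f 16 17 11
f 17 9 18
f 17 18 11
f 18 9 19
f 18 19 11
f 19 9 20
f 19 20 11
f 20 9 21
f 20 21 11
f 21 9 22
f 21 22 11
f 22 9 23
f 22 23 11
f 23 9 24
f 23 24 11
f 24 9 10
f 24 10 11
f 26 28 25
f 29 26 25
f 25 28 27
f 27 29 25
f 26 32 28
f 30 26 29
f 30 32 26
f 28 32 27
f 31 29 27
f 27 32 31
f 31 30 29
f 32 30 31
f 34 33 36
f 34 36 35
f 36 33 37
f 36 37 35
f 37 33 38
f 37 38 35
f 38 33 39
f 38 39 35
f 39 33 40
f 39 40 35
f 40 33 41
f 40 41 35
f 41 33 42
f 41 42 35
f 42 33 43
f 42 43 35
f 43 33 44
f 43 44 35
f 44 33 45
f 44 45 35
f 45 33 46
f 45 46 35
f 46 33 47
f 46 47 35
f 47 33 34
f 47 34 35



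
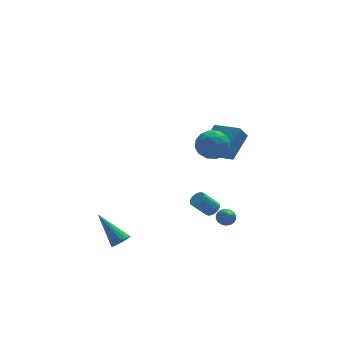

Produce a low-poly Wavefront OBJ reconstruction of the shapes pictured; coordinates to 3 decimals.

v 1.509 -2.588 2.093
v 2.475 -2.776 2.316
v 1.045 -3.344 3.464
v 2.011 -3.532 3.687
v 1.661 -2.586 3.719
v 1.947 -2.119 2.871
v 1.573 -4.001 2.909
v 1.859 -3.534 2.061
v 2.515 -3.649 2.82
v 2.569 -2.775 3.321
v 0.951 -3.345 2.459
v 1.005 -2.471 2.96
v 2.033 -2.615 2.084
v 1.487 -3.505 3.696
v 1.281 -2.949 3.715
v 1.849 -3.059 3.846
v 1.722 -2.229 2.411
v 2.29 -2.34 2.542
v 1.812 -2.228 3.366
v 1.23 -3.78 3.238
v 1.798 -3.891 3.369
v 1.671 -3.061 1.934
v 2.239 -3.171 2.065
v 1.708 -3.892 2.414
v 2.624 -3.239 2.512
v 2.351 -3.684 3.318
v 2.093 -3.96 2.86
v 2.262 -3.685 2.362
v 2.656 -2.725 2.806
v 2.383 -3.17 3.612
v 2.177 -2.614 3.631
v 2.346 -2.339 3.132
v 2.679 -3.239 3.102
v 1.137 -2.95 2.168
v 0.864 -3.395 2.974
v 1.174 -3.781 2.648
v 1.343 -3.506 2.149
v 1.169 -2.436 2.462
v 0.896 -2.881 3.268
v 1.258 -2.435 3.418
v 1.427 -2.16 2.92
v 0.841 -2.881 2.678
v -3.192 -3.145 -4.004
v -2.885 -2.663 -4.245
v -4.208 -1.795 -2.596
v -3.113 -2.674 -4.399
v -3.357 -2.778 -4.476
v -3.568 -2.954 -4.459
v -3.705 -3.169 -4.352
v -3.74 -3.379 -4.176
v -3.667 -3.542 -3.966
v -3.499 -3.627 -3.764
v -3.271 -3.617 -3.609
v -3.027 -3.513 -3.533
v -2.816 -3.336 -3.55
v -2.679 -3.122 -3.657
v -2.644 -2.912 -3.833
v -2.717 -2.748 -4.042
v 1.799 -3.012 -2.141
v 2.071 -2.656 -1.877
v 1.214 -2.712 -0.915
v 0.941 -3.068 -1.179
v 1.857 -2.502 -2.06
v 0.999 -2.558 -1.098
v 1.62 -2.542 -2.273
v 0.762 -2.598 -1.311
v 1.451 -2.762 -2.436
v 0.594 -2.818 -1.474
v 1.416 -3.077 -2.486
v 0.558 -3.133 -1.524
v 1.526 -3.368 -2.405
v 0.669 -3.424 -1.443
v 1.741 -3.522 -2.222
v 0.883 -3.578 -1.26
v 1.978 -3.482 -2.009
v 1.12 -3.538 -1.047
v 2.146 -3.262 -1.846
v 1.289 -3.318 -0.884
v 2.182 -2.947 -1.796
v 1.324 -3.003 -0.834
v 3.299 0.731 -0.02
v 4.396 1.964 1.092
v 2.142 2.067 -0.361
v 3.24 3.3 0.751
v 3.82 0.98 -0.811
v 4.918 2.213 0.301
v 2.664 2.316 -1.152
v 3.761 3.549 -0.04
v 2.672 -2.427 -3.253
v 3.231 -2.414 -3.221
v 2.648 -3.433 -2.447
v 3.176 -2.281 -3.057
v 3.044 -2.171 -2.922
v 2.856 -2.099 -2.838
v 2.639 -2.077 -2.817
v 2.428 -2.108 -2.863
v 2.254 -2.188 -2.968
v 2.143 -2.304 -3.116
v 2.113 -2.439 -3.286
v 2.169 -2.572 -3.45
v 2.3 -2.683 -3.584
v 2.489 -2.755 -3.668
v 2.705 -2.777 -3.689
v 2.917 -2.746 -3.644
v 3.091 -2.666 -3.539
v 3.201 -2.549 -3.39
f 1 38 17
f 38 12 41
f 17 41 6
f 38 41 17
f 1 17 13
f 17 6 18
f 13 18 2
f 17 18 13
f 1 13 22
f 13 2 23
f 22 23 8
f 13 23 22
f 1 22 34
f 22 8 37
f 34 37 11
f 22 37 34
f 1 34 38
f 34 11 42
f 38 42 12
f 34 42 38
f 2 18 29
f 18 6 32
f 29 32 10
f 18 32 29
f 6 41 19
f 41 12 40
f 19 40 5
f 41 40 19
f 12 42 39
f 42 11 35
f 39 35 3
f 42 35 39
f 11 37 36
f 37 8 24
f 36 24 7
f 37 24 36
f 8 23 28
f 23 2 25
f 28 25 9
f 23 25 28
f 4 30 16
f 30 10 31
f 16 31 5
f 30 31 16
f 4 16 14
f 16 5 15
f 14 15 3
f 16 15 14
f 4 14 21
f 14 3 20
f 21 20 7
f 14 20 21
f 4 21 26
f 21 7 27
f 26 27 9
f 21 27 26
f 4 26 30
f 26 9 33
f 30 33 10
f 26 33 30
f 5 31 19
f 31 10 32
f 19 32 6
f 31 32 19
f 3 15 39
f 15 5 40
f 39 40 12
f 15 40 39
f 7 20 36
f 20 3 35
f 36 35 11
f 20 35 36
f 9 27 28
f 27 7 24
f 28 24 8
f 27 24 28
f 10 33 29
f 33 9 25
f 29 25 2
f 33 25 29
f 44 43 46
f 44 46 45
f 46 43 47
f 46 47 45
f 47 43 48
f 47 48 45
f 48 43 49
f 48 49 45
f 49 43 50
f 49 50 45
f 50 43 51
f 50 51 45
f 51 43 52
f 51 52 45
f 52 43 53
f 52 53 45
f 53 43 54
f 53 54 45
f 54 43 55
f 54 55 45
f 55 43 56
f 55 56 45
f 56 43 57
f 56 57 45
f 57 43 58
f 57 58 45
f 58 43 44
f 58 44 45
f 60 59 63
f 60 63 61
f 61 63 64
f 61 64 62
f 63 59 65
f 63 65 64
f 64 65 66
f 64 66 62
f 65 59 67
f 65 67 66
f 66 67 68
f 66 68 62
f 67 59 69
f 67 69 68
f 68 69 70
f 68 70 62
f 69 59 71
f 69 71 70
f 70 71 72
f 70 72 62
f 71 59 73
f 71 73 72
f 72 73 74
f 72 74 62
f 73 59 75
f 73 75 74
f 74 75 76
f 74 76 62
f 75 59 77
f 75 77 76
f 76 77 78
f 76 78 62
f 77 59 79
f 77 79 78
f 78 79 80
f 78 80 62
f 79 59 60
f 79 60 80
f 80 60 61
f 80 61 62
f 82 84 81
f 85 82 81
f 81 84 83
f 83 85 81
f 82 88 84
f 86 82 85
f 86 88 82
f 84 88 83
f 87 85 83
f 83 88 87
f 87 86 85
f 88 86 87
f 90 89 92
f 90 92 91
f 92 89 93
f 92 93 91
f 93 89 94
f 93 94 91
f 94 89 95
f 94 95 91
f 95 89 96
f 95 96 91
f 96 89 97
f 96 97 91
f 97 89 98
f 97 98 91
f 98 89 99
f 98 99 91
f 99 89 100
f 99 100 91
f 100 89 101
f 100 101 91
f 101 89 102
f 101 102 91
f 102 89 103
f 102 103 91
f 103 89 104
f 103 104 91
f 104 89 105
f 104 105 91
f 105 89 106
f 105 106 91
f 106 89 90
f 106 90 91



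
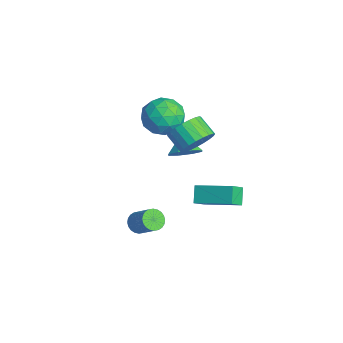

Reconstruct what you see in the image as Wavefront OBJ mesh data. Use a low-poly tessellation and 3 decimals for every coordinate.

v -0.71 0.829 -2.556
v -0.218 0.141 -1.884
v 0.578 2.373 -1.918
v 1.07 1.686 -1.246
v -0.03 0.574 -3.314
v 0.462 -0.113 -2.642
v 1.258 2.119 -2.676
v 1.75 1.431 -2.004
v -3.605 -0.22 1.606
v -2.601 0.103 1.058
v -2.679 -1.683 2.442
v -1.675 -1.36 1.894
v -2.13 -0.675 2.752
v -2.703 0.229 2.235
v -2.577 -1.809 1.265
v -3.15 -0.905 0.748
v -1.966 -0.879 0.847
v -1.69 -0.179 1.767
v -3.59 -1.401 1.733
v -3.314 -0.701 2.653
v -3.184 0.07 1.259
v -2.096 -1.65 2.241
v -2.363 -1.247 2.746
v -1.773 -1.058 2.424
v -3.244 0.144 1.951
v -2.654 0.333 1.629
v -2.377 -0.124 2.624
v -2.626 -1.913 1.871
v -2.036 -1.724 1.549
v -3.507 -0.522 1.076
v -2.917 -0.333 0.754
v -2.903 -1.456 0.876
v -2.221 -0.318 0.813
v -1.677 -1.177 1.304
v -2.207 -1.441 0.934
v -2.543 -0.91 0.631
v -2.059 0.094 1.353
v -1.514 -0.766 1.844
v -1.782 -0.363 2.349
v -2.118 0.168 2.045
v -1.685 -0.483 1.229
v -3.766 -0.814 1.656
v -3.221 -1.674 2.147
v -3.162 -1.748 1.455
v -3.498 -1.217 1.151
v -3.603 -0.403 2.196
v -3.059 -1.262 2.687
v -2.737 -0.67 2.869
v -3.073 -0.139 2.566
v -3.595 -1.097 2.271
v 2.494 -3.435 -1.614
v 2.948 -3.536 -2.025
v 3.879 -3.047 -1.116
v 3.426 -2.945 -0.706
v 2.884 -3.31 -2.08
v 3.815 -2.82 -1.172
v 2.76 -3.103 -2.065
v 3.691 -2.613 -1.157
v 2.596 -2.946 -1.982
v 3.527 -2.456 -1.073
v 2.416 -2.863 -1.842
v 3.347 -2.374 -0.933
v 2.249 -2.868 -1.668
v 3.18 -2.379 -0.759
v 2.118 -2.959 -1.485
v 3.049 -2.469 -0.577
v 2.045 -3.122 -1.322
v 2.976 -2.633 -0.414
v 2.041 -3.333 -1.204
v 2.972 -2.844 -0.295
v 2.105 -3.56 -1.148
v 3.036 -3.07 -0.24
v 2.229 -3.767 -1.163
v 3.16 -3.277 -0.255
v 2.393 -3.924 -1.247
v 3.324 -3.434 -0.338
v 2.573 -4.006 -1.387
v 3.504 -3.517 -0.478
v 2.74 -4.001 -1.561
v 3.671 -3.512 -0.652
v 2.871 -3.911 -1.743
v 3.802 -3.421 -0.835
v 2.944 -3.747 -1.906
v 3.875 -3.258 -0.998
v -3.394 0.585 -1.992
v -2.752 0.763 -1.328
v -4.286 0.655 -1.148
v -3 1.362 -1.64
v -3.478 1.506 -2.158
v -3.907 1.11 -2.578
v -4.035 0.407 -2.655
v -3.788 -0.193 -2.344
v -3.31 -0.337 -1.826
v -2.881 0.059 -1.405
v -0.377 0.341 1.185
v 0.174 0.42 2.016
v -0.771 -0.021 2.685
v -1.323 -0.101 1.855
v -0.011 0.792 1.999
v -0.957 0.351 2.669
v -0.26 1.086 1.842
v -1.205 0.644 2.511
v -0.529 1.251 1.571
v -1.474 0.81 2.241
v -0.771 1.258 1.233
v -1.717 0.817 1.903
v -0.946 1.107 0.887
v -1.892 0.666 1.557
v -1.022 0.824 0.593
v -1.968 0.382 1.263
v -0.987 0.457 0.401
v -1.932 0.015 1.071
v -0.846 0.069 0.344
v -1.792 -0.372 1.014
v -0.624 -0.271 0.433
v -1.57 -0.712 1.103
v -0.36 -0.505 0.652
v -1.305 -0.947 1.322
v -0.098 -0.594 0.963
v -1.044 -1.035 1.633
v 0.115 -0.52 1.313
v -0.831 -0.962 1.983
v 0.243 -0.298 1.64
v -0.702 -0.739 2.31
v 0.264 0.034 1.889
v -0.681 -0.407 2.558
f 2 4 1
f 5 2 1
f 1 4 3
f 3 5 1
f 2 8 4
f 6 2 5
f 6 8 2
f 4 8 3
f 7 5 3
f 3 8 7
f 7 6 5
f 8 6 7
f 9 46 25
f 46 20 49
f 25 49 14
f 46 49 25
f 9 25 21
f 25 14 26
f 21 26 10
f 25 26 21
f 9 21 30
f 21 10 31
f 30 31 16
f 21 31 30
f 9 30 42
f 30 16 45
f 42 45 19
f 30 45 42
f 9 42 46
f 42 19 50
f 46 50 20
f 42 50 46
f 10 26 37
f 26 14 40
f 37 40 18
f 26 40 37
f 14 49 27
f 49 20 48
f 27 48 13
f 49 48 27
f 20 50 47
f 50 19 43
f 47 43 11
f 50 43 47
f 19 45 44
f 45 16 32
f 44 32 15
f 45 32 44
f 16 31 36
f 31 10 33
f 36 33 17
f 31 33 36
f 12 38 24
f 38 18 39
f 24 39 13
f 38 39 24
f 12 24 22
f 24 13 23
f 22 23 11
f 24 23 22
f 12 22 29
f 22 11 28
f 29 28 15
f 22 28 29
f 12 29 34
f 29 15 35
f 34 35 17
f 29 35 34
f 12 34 38
f 34 17 41
f 38 41 18
f 34 41 38
f 13 39 27
f 39 18 40
f 27 40 14
f 39 40 27
f 11 23 47
f 23 13 48
f 47 48 20
f 23 48 47
f 15 28 44
f 28 11 43
f 44 43 19
f 28 43 44
f 17 35 36
f 35 15 32
f 36 32 16
f 35 32 36
f 18 41 37
f 41 17 33
f 37 33 10
f 41 33 37
f 52 51 55
f 52 55 53
f 53 55 56
f 53 56 54
f 55 51 57
f 55 57 56
f 56 57 58
f 56 58 54
f 57 51 59
f 57 59 58
f 58 59 60
f 58 60 54
f 59 51 61
f 59 61 60
f 60 61 62
f 60 62 54
f 61 51 63
f 61 63 62
f 62 63 64
f 62 64 54
f 63 51 65
f 63 65 64
f 64 65 66
f 64 66 54
f 65 51 67
f 65 67 66
f 66 67 68
f 66 68 54
f 67 51 69
f 67 69 68
f 68 69 70
f 68 70 54
f 69 51 71
f 69 71 70
f 70 71 72
f 70 72 54
f 71 51 73
f 71 73 72
f 72 73 74
f 72 74 54
f 73 51 75
f 73 75 74
f 74 75 76
f 74 76 54
f 75 51 77
f 75 77 76
f 76 77 78
f 76 78 54
f 77 51 79
f 77 79 78
f 78 79 80
f 78 80 54
f 79 51 81
f 79 81 80
f 80 81 82
f 80 82 54
f 81 51 83
f 81 83 82
f 82 83 84
f 82 84 54
f 83 51 52
f 83 52 84
f 84 52 53
f 84 53 54
f 86 85 88
f 86 88 87
f 88 85 89
f 88 89 87
f 89 85 90
f 89 90 87
f 90 85 91
f 90 91 87
f 91 85 92
f 91 92 87
f 92 85 93
f 92 93 87
f 93 85 94
f 93 94 87
f 94 85 86
f 94 86 87
f 96 95 99
f 96 99 97
f 97 99 100
f 97 100 98
f 99 95 101
f 99 101 100
f 100 101 102
f 100 102 98
f 101 95 103
f 101 103 102
f 102 103 104
f 102 104 98
f 103 95 105
f 103 105 104
f 104 105 106
f 104 106 98
f 105 95 107
f 105 107 106
f 106 107 108
f 106 108 98
f 107 95 109
f 107 109 108
f 108 109 110
f 108 110 98
f 109 95 111
f 109 111 110
f 110 111 112
f 110 112 98
f 111 95 113
f 111 113 112
f 112 113 114
f 112 114 98
f 113 95 115
f 113 115 114
f 114 115 116
f 114 116 98
f 115 95 117
f 115 117 116
f 116 117 118
f 116 118 98
f 117 95 119
f 117 119 118
f 118 119 120
f 118 120 98
f 119 95 121
f 119 121 120
f 120 121 122
f 120 122 98
f 121 95 123
f 121 123 122
f 122 123 124
f 122 124 98
f 123 95 125
f 123 125 124
f 124 125 126
f 124 126 98
f 125 95 96
f 125 96 126
f 126 96 97
f 126 97 98



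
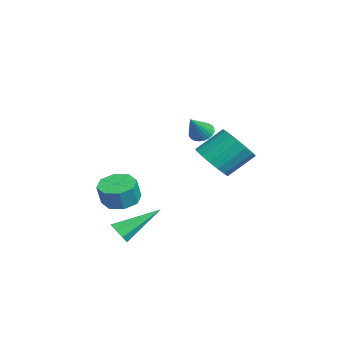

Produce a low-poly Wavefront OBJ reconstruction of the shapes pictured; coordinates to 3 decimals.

v -2.003 -1.156 -3.028
v -1.14 -1.1 -3.31
v -0.773 -1.328 -2.234
v -1.637 -1.384 -1.952
v -1.39 -0.487 -3.095
v -1.024 -0.714 -2.019
v -2 -0.266 -2.841
v -1.634 -0.493 -1.764
v -2.612 -0.566 -2.697
v -2.245 -0.794 -1.62
v -2.867 -1.212 -2.746
v -2.5 -1.44 -1.67
v -2.616 -1.826 -2.961
v -2.25 -2.053 -1.885
v -2.006 -2.047 -3.216
v -1.64 -2.274 -2.139
v -1.395 -1.746 -3.36
v -1.028 -1.974 -2.283
v 1.516 1.998 2.099
v 1.984 2.262 1.881
v 2.304 1.422 3.101
v 1.911 2.417 2.029
v 1.777 2.509 2.186
v 1.603 2.522 2.331
v 1.416 2.456 2.44
v 1.245 2.321 2.497
v 1.114 2.136 2.494
v 1.045 1.93 2.43
v 1.047 1.735 2.316
v 1.12 1.579 2.169
v 1.254 1.488 2.011
v 1.428 1.474 1.866
v 1.615 1.54 1.757
v 1.787 1.676 1.7
v 1.917 1.861 1.704
v 1.987 2.066 1.767
v 1.66 -1.537 -3.635
v 2.07 -1.221 -3.994
v 1.3 0.277 -2.445
v 1.619 -1.198 -4.165
v 1.192 -1.374 -4.025
v 1.04 -1.646 -3.657
v 1.25 -1.854 -3.277
v 1.701 -1.877 -3.106
v 2.127 -1.7 -3.246
v 2.28 -1.429 -3.614
v 0.345 2.584 -0.108
v 0.998 2.089 0.516
v 0.869 3.302 1.612
v 0.215 3.796 0.988
v 1.291 2.371 0.238
v 1.162 3.584 1.334
v 1.368 2.702 -0.119
v 1.238 3.915 0.977
v 1.21 3.006 -0.474
v 1.081 4.219 0.622
v 0.854 3.213 -0.745
v 0.725 4.426 0.351
v 0.381 3.276 -0.87
v 0.252 4.489 0.226
v -0.1 3.18 -0.82
v -0.229 4.393 0.276
v -0.479 2.947 -0.608
v -0.608 4.16 0.488
v -0.67 2.632 -0.281
v -0.799 3.845 0.815
v -0.628 2.305 0.086
v -0.757 3.518 1.182
v -0.363 2.042 0.408
v -0.492 3.255 1.504
v 0.064 1.903 0.612
v -0.065 3.116 1.708
v 0.555 1.92 0.651
v 0.426 3.133 1.747
f 2 1 5
f 2 5 3
f 3 5 6
f 3 6 4
f 5 1 7
f 5 7 6
f 6 7 8
f 6 8 4
f 7 1 9
f 7 9 8
f 8 9 10
f 8 10 4
f 9 1 11
f 9 11 10
f 10 11 12
f 10 12 4
f 11 1 13
f 11 13 12
f 12 13 14
f 12 14 4
f 13 1 15
f 13 15 14
f 14 15 16
f 14 16 4
f 15 1 17
f 15 17 16
f 16 17 18
f 16 18 4
f 17 1 2
f 17 2 18
f 18 2 3
f 18 3 4
f 20 19 22
f 20 22 21
f 22 19 23
f 22 23 21
f 23 19 24
f 23 24 21
f 24 19 25
f 24 25 21
f 25 19 26
f 25 26 21
f 26 19 27
f 26 27 21
f 27 19 28
f 27 28 21
f 28 19 29
f 28 29 21
f 29 19 30
f 29 30 21
f 30 19 31
f 30 31 21
f 31 19 32
f 31 32 21
f 32 19 33
f 32 33 21
f 33 19 34
f 33 34 21
f 34 19 35
f 34 35 21
f 35 19 36
f 35 36 21
f 36 19 20
f 36 20 21
f 38 37 40
f 38 40 39
f 40 37 41
f 40 41 39
f 41 37 42
f 41 42 39
f 42 37 43
f 42 43 39
f 43 37 44
f 43 44 39
f 44 37 45
f 44 45 39
f 45 37 46
f 45 46 39
f 46 37 38
f 46 38 39
f 48 47 51
f 48 51 49
f 49 51 52
f 49 52 50
f 51 47 53
f 51 53 52
f 52 53 54
f 52 54 50
f 53 47 55
f 53 55 54
f 54 55 56
f 54 56 50
f 55 47 57
f 55 57 56
f 56 57 58
f 56 58 50
f 57 47 59
f 57 59 58
f 58 59 60
f 58 60 50
f 59 47 61
f 59 61 60
f 60 61 62
f 60 62 50
f 61 47 63
f 61 63 62
f 62 63 64
f 62 64 50
f 63 47 65
f 63 65 64
f 64 65 66
f 64 66 50
f 65 47 67
f 65 67 66
f 66 67 68
f 66 68 50
f 67 47 69
f 67 69 68
f 68 69 70
f 68 70 50
f 69 47 71
f 69 71 70
f 70 71 72
f 70 72 50
f 71 47 73
f 71 73 72
f 72 73 74
f 72 74 50
f 73 47 48
f 73 48 74
f 74 48 49
f 74 49 50



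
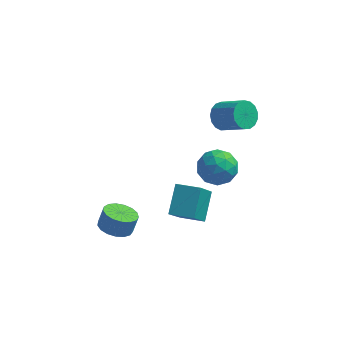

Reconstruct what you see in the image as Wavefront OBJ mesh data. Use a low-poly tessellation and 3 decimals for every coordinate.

v 2.766 2.705 2.614
v 3.086 2.28 1.913
v 4.414 1.711 2.864
v 4.094 2.135 3.566
v 3.265 2.661 1.891
v 4.593 2.091 2.842
v 3.33 3.051 2.035
v 4.658 2.482 2.986
v 3.265 3.363 2.311
v 4.594 2.793 3.262
v 3.086 3.523 2.657
v 4.415 2.954 3.608
v 2.834 3.496 2.993
v 4.162 2.927 3.944
v 2.566 3.288 3.242
v 3.895 2.719 4.194
v 2.344 2.946 3.348
v 3.672 2.377 4.299
v 2.219 2.549 3.286
v 3.547 1.979 4.237
v 2.218 2.187 3.069
v 3.547 1.618 4.021
v 2.344 1.944 2.749
v 3.672 1.375 3.7
v 2.566 1.876 2.398
v 3.894 1.306 3.349
v 2.833 1.997 2.096
v 4.162 1.427 3.047
v 3.744 -1.786 4.083
v 4.527 -2.367 3.588
v 2.773 -3.253 4.272
v 3.556 -3.834 3.777
v 3.732 -3.415 4.772
v 4.332 -2.508 4.655
v 2.968 -3.112 3.205
v 3.568 -2.205 3.088
v 4.047 -3.187 3.046
v 4.519 -3.374 4.014
v 2.781 -2.246 3.846
v 3.253 -2.433 4.814
v 4.221 -1.948 3.819
v 3.079 -3.672 4.041
v 3.183 -3.426 4.626
v 3.643 -3.768 4.335
v 4.106 -2.031 4.446
v 4.566 -2.373 4.155
v 4.099 -2.988 4.851
v 2.734 -3.247 3.705
v 3.194 -3.589 3.414
v 3.657 -1.852 3.525
v 4.117 -2.194 3.234
v 3.201 -2.632 3.009
v 4.399 -2.771 3.21
v 3.828 -3.634 3.321
v 3.483 -3.209 2.984
v 3.836 -2.676 2.916
v 4.676 -2.882 3.779
v 4.106 -3.744 3.89
v 4.209 -3.497 4.474
v 4.562 -2.964 4.406
v 4.395 -3.363 3.46
v 3.194 -1.876 3.97
v 2.624 -2.738 4.081
v 2.738 -2.656 3.454
v 3.091 -2.123 3.386
v 3.472 -1.986 4.539
v 2.901 -2.849 4.65
v 3.464 -2.944 4.944
v 3.817 -2.411 4.876
v 2.905 -2.257 4.4
v -1.831 -2.124 -3.315
v -1.089 -1.621 -3.657
v -0.846 -1.292 -2.646
v -1.589 -1.796 -2.305
v -1.439 -1.323 -3.67
v -1.196 -0.995 -2.659
v -1.878 -1.209 -3.602
v -1.636 -0.881 -2.591
v -2.307 -1.305 -3.468
v -2.065 -0.976 -2.457
v -2.627 -1.588 -3.299
v -2.385 -1.26 -2.288
v -2.765 -1.994 -3.134
v -2.522 -1.666 -2.123
v -2.688 -2.43 -3.01
v -2.446 -2.102 -2
v -2.416 -2.796 -2.957
v -2.173 -2.468 -1.946
v -2.009 -3.008 -2.985
v -1.767 -2.68 -1.975
v -1.562 -3.018 -3.09
v -1.319 -2.689 -2.079
v -1.176 -2.822 -3.245
v -0.934 -2.494 -2.235
v -0.94 -2.467 -3.417
v -0.698 -2.139 -2.407
v -0.909 -2.034 -3.566
v -0.667 -1.705 -2.555
v 1.296 -0.737 -3.142
v 1.002 -2.091 -1.459
v 1.341 0.693 -1.984
v 1.046 -0.662 -0.301
v 2.654 -0.878 -3.019
v 2.359 -2.233 -1.336
v 2.698 0.551 -1.861
v 2.404 -0.803 -0.178
f 2 1 5
f 2 5 3
f 3 5 6
f 3 6 4
f 5 1 7
f 5 7 6
f 6 7 8
f 6 8 4
f 7 1 9
f 7 9 8
f 8 9 10
f 8 10 4
f 9 1 11
f 9 11 10
f 10 11 12
f 10 12 4
f 11 1 13
f 11 13 12
f 12 13 14
f 12 14 4
f 13 1 15
f 13 15 14
f 14 15 16
f 14 16 4
f 15 1 17
f 15 17 16
f 16 17 18
f 16 18 4
f 17 1 19
f 17 19 18
f 18 19 20
f 18 20 4
f 19 1 21
f 19 21 20
f 20 21 22
f 20 22 4
f 21 1 23
f 21 23 22
f 22 23 24
f 22 24 4
f 23 1 25
f 23 25 24
f 24 25 26
f 24 26 4
f 25 1 27
f 25 27 26
f 26 27 28
f 26 28 4
f 27 1 2
f 27 2 28
f 28 2 3
f 28 3 4
f 29 66 45
f 66 40 69
f 45 69 34
f 66 69 45
f 29 45 41
f 45 34 46
f 41 46 30
f 45 46 41
f 29 41 50
f 41 30 51
f 50 51 36
f 41 51 50
f 29 50 62
f 50 36 65
f 62 65 39
f 50 65 62
f 29 62 66
f 62 39 70
f 66 70 40
f 62 70 66
f 30 46 57
f 46 34 60
f 57 60 38
f 46 60 57
f 34 69 47
f 69 40 68
f 47 68 33
f 69 68 47
f 40 70 67
f 70 39 63
f 67 63 31
f 70 63 67
f 39 65 64
f 65 36 52
f 64 52 35
f 65 52 64
f 36 51 56
f 51 30 53
f 56 53 37
f 51 53 56
f 32 58 44
f 58 38 59
f 44 59 33
f 58 59 44
f 32 44 42
f 44 33 43
f 42 43 31
f 44 43 42
f 32 42 49
f 42 31 48
f 49 48 35
f 42 48 49
f 32 49 54
f 49 35 55
f 54 55 37
f 49 55 54
f 32 54 58
f 54 37 61
f 58 61 38
f 54 61 58
f 33 59 47
f 59 38 60
f 47 60 34
f 59 60 47
f 31 43 67
f 43 33 68
f 67 68 40
f 43 68 67
f 35 48 64
f 48 31 63
f 64 63 39
f 48 63 64
f 37 55 56
f 55 35 52
f 56 52 36
f 55 52 56
f 38 61 57
f 61 37 53
f 57 53 30
f 61 53 57
f 72 71 75
f 72 75 73
f 73 75 76
f 73 76 74
f 75 71 77
f 75 77 76
f 76 77 78
f 76 78 74
f 77 71 79
f 77 79 78
f 78 79 80
f 78 80 74
f 79 71 81
f 79 81 80
f 80 81 82
f 80 82 74
f 81 71 83
f 81 83 82
f 82 83 84
f 82 84 74
f 83 71 85
f 83 85 84
f 84 85 86
f 84 86 74
f 85 71 87
f 85 87 86
f 86 87 88
f 86 88 74
f 87 71 89
f 87 89 88
f 88 89 90
f 88 90 74
f 89 71 91
f 89 91 90
f 90 91 92
f 90 92 74
f 91 71 93
f 91 93 92
f 92 93 94
f 92 94 74
f 93 71 95
f 93 95 94
f 94 95 96
f 94 96 74
f 95 71 97
f 95 97 96
f 96 97 98
f 96 98 74
f 97 71 72
f 97 72 98
f 98 72 73
f 98 73 74
f 100 102 99
f 103 100 99
f 99 102 101
f 101 103 99
f 100 106 102
f 104 100 103
f 104 106 100
f 102 106 101
f 105 103 101
f 101 106 105
f 105 104 103
f 106 104 105



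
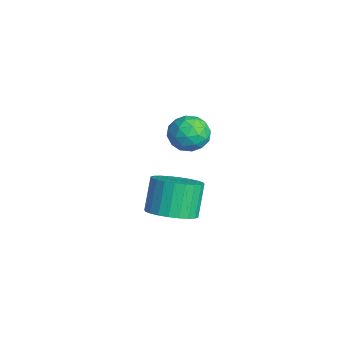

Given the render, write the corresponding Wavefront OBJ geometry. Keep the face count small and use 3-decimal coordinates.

v -2.218 0.082 -3.859
v -1.374 -0.301 -3.285
v -2.098 0.195 -1.888
v -2.942 0.578 -2.461
v -1.248 0.098 -3.362
v -1.972 0.594 -1.965
v -1.27 0.494 -3.514
v -1.994 0.991 -2.117
v -1.436 0.828 -3.719
v -2.16 1.324 -2.322
v -1.721 1.048 -3.945
v -2.445 1.545 -2.548
v -2.082 1.121 -4.158
v -2.806 1.618 -2.76
v -2.464 1.036 -4.325
v -3.187 1.532 -2.928
v -2.808 0.805 -4.421
v -3.532 1.302 -3.024
v -3.062 0.465 -4.432
v -3.786 0.961 -3.035
v -3.188 0.066 -4.355
v -3.912 0.562 -2.958
v -3.166 -0.331 -4.203
v -3.89 0.166 -2.806
v -3 -0.664 -3.998
v -3.724 -0.168 -2.601
v -2.715 -0.885 -3.772
v -3.439 -0.388 -2.375
v -2.354 -0.958 -3.56
v -3.078 -0.461 -2.162
v -1.973 -0.872 -3.392
v -2.696 -0.376 -1.995
v -1.628 -0.642 -3.296
v -2.352 -0.145 -1.899
v -2.127 1.303 1.078
v -1.656 1.305 1.849
v -1.684 -0.065 0.811
v -1.213 -0.063 1.582
v -2.117 -0.062 1.605
v -2.39 0.784 1.77
v -0.95 0.456 0.89
v -1.223 1.302 1.055
v -0.928 0.781 1.733
v -1.649 0.462 2.175
v -1.691 0.778 0.485
v -2.412 0.459 0.927
v -1.93 1.424 1.487
v -1.41 -0.184 1.173
v -1.941 -0.183 1.186
v -1.664 -0.182 1.64
v -2.362 1.118 1.441
v -2.085 1.119 1.894
v -2.356 0.316 1.75
v -1.255 0.121 0.766
v -0.978 0.122 1.219
v -1.676 1.422 1.02
v -1.399 1.423 1.474
v -0.984 0.924 0.91
v -1.225 1.118 1.872
v -0.965 0.313 1.715
v -0.81 0.618 1.308
v -0.971 1.115 1.405
v -1.649 0.93 2.132
v -1.389 0.125 1.975
v -1.92 0.126 1.988
v -2.081 0.623 2.085
v -1.221 0.622 2.064
v -1.951 1.115 0.685
v -1.691 0.31 0.528
v -1.259 0.617 0.575
v -1.42 1.114 0.672
v -2.375 0.927 0.945
v -2.115 0.122 0.788
v -2.369 0.125 1.255
v -2.53 0.622 1.352
v -2.119 0.618 0.596
f 2 1 5
f 2 5 3
f 3 5 6
f 3 6 4
f 5 1 7
f 5 7 6
f 6 7 8
f 6 8 4
f 7 1 9
f 7 9 8
f 8 9 10
f 8 10 4
f 9 1 11
f 9 11 10
f 10 11 12
f 10 12 4
f 11 1 13
f 11 13 12
f 12 13 14
f 12 14 4
f 13 1 15
f 13 15 14
f 14 15 16
f 14 16 4
f 15 1 17
f 15 17 16
f 16 17 18
f 16 18 4
f 17 1 19
f 17 19 18
f 18 19 20
f 18 20 4
f 19 1 21
f 19 21 20
f 20 21 22
f 20 22 4
f 21 1 23
f 21 23 22
f 22 23 24
f 22 24 4
f 23 1 25
f 23 25 24
f 24 25 26
f 24 26 4
f 25 1 27
f 25 27 26
f 26 27 28
f 26 28 4
f 27 1 29
f 27 29 28
f 28 29 30
f 28 30 4
f 29 1 31
f 29 31 30
f 30 31 32
f 30 32 4
f 31 1 33
f 31 33 32
f 32 33 34
f 32 34 4
f 33 1 2
f 33 2 34
f 34 2 3
f 34 3 4
f 35 72 51
f 72 46 75
f 51 75 40
f 72 75 51
f 35 51 47
f 51 40 52
f 47 52 36
f 51 52 47
f 35 47 56
f 47 36 57
f 56 57 42
f 47 57 56
f 35 56 68
f 56 42 71
f 68 71 45
f 56 71 68
f 35 68 72
f 68 45 76
f 72 76 46
f 68 76 72
f 36 52 63
f 52 40 66
f 63 66 44
f 52 66 63
f 40 75 53
f 75 46 74
f 53 74 39
f 75 74 53
f 46 76 73
f 76 45 69
f 73 69 37
f 76 69 73
f 45 71 70
f 71 42 58
f 70 58 41
f 71 58 70
f 42 57 62
f 57 36 59
f 62 59 43
f 57 59 62
f 38 64 50
f 64 44 65
f 50 65 39
f 64 65 50
f 38 50 48
f 50 39 49
f 48 49 37
f 50 49 48
f 38 48 55
f 48 37 54
f 55 54 41
f 48 54 55
f 38 55 60
f 55 41 61
f 60 61 43
f 55 61 60
f 38 60 64
f 60 43 67
f 64 67 44
f 60 67 64
f 39 65 53
f 65 44 66
f 53 66 40
f 65 66 53
f 37 49 73
f 49 39 74
f 73 74 46
f 49 74 73
f 41 54 70
f 54 37 69
f 70 69 45
f 54 69 70
f 43 61 62
f 61 41 58
f 62 58 42
f 61 58 62
f 44 67 63
f 67 43 59
f 63 59 36
f 67 59 63

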